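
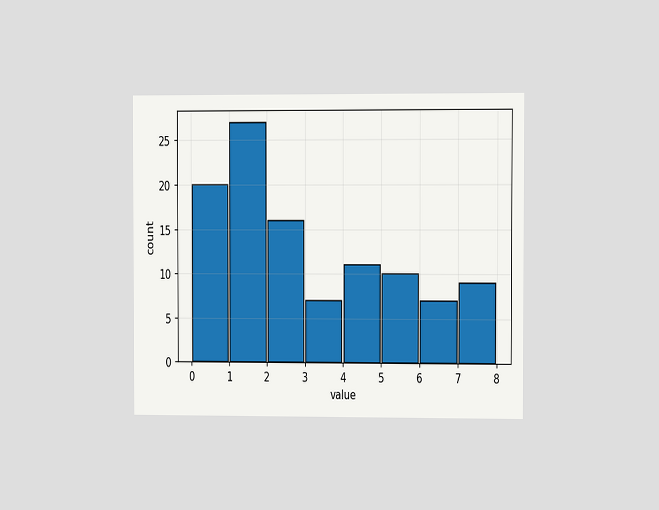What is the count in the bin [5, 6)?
10

The chart is viewed slightly from the right. The [5, 6) bin has height 10.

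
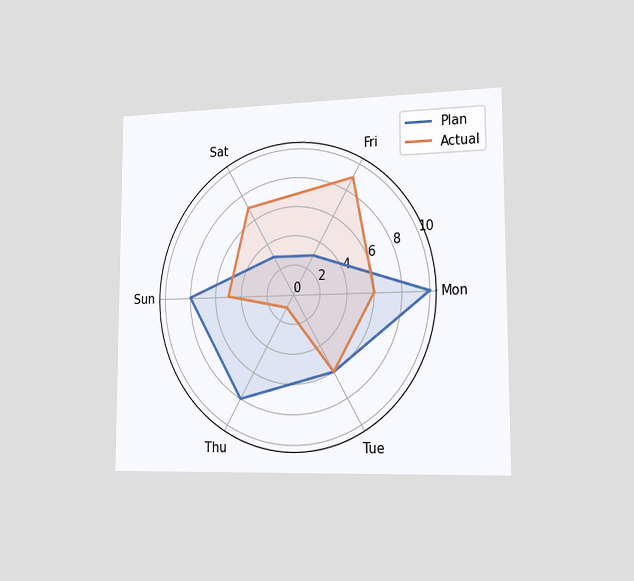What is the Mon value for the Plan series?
The chart is viewed slightly from the right. On the Mon axis, Plan reaches 10.

10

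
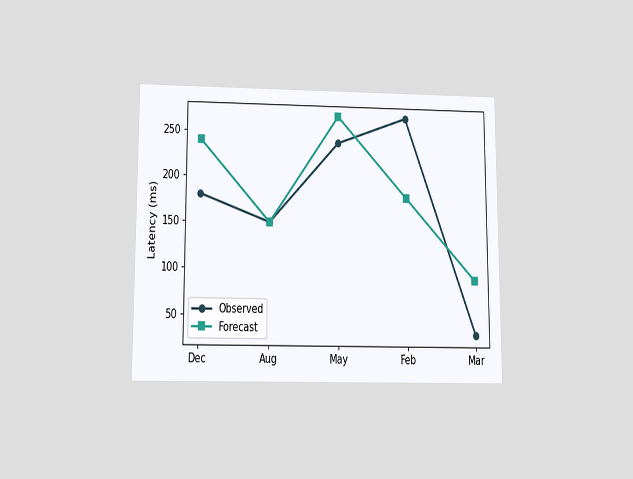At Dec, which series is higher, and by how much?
Forecast, by 60ms

The chart is viewed slightly from below. At Dec, Forecast sits above the other line by 60ms.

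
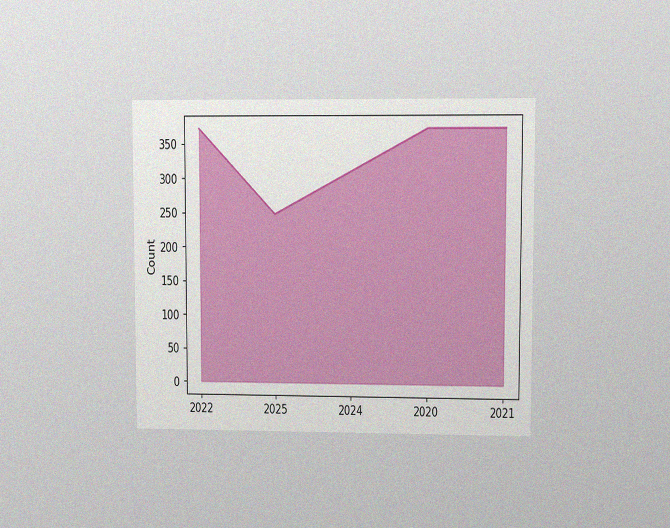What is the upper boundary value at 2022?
372

The chart is viewed at a slight angle, with some photo noise. At 2022 the upper boundary is at 372.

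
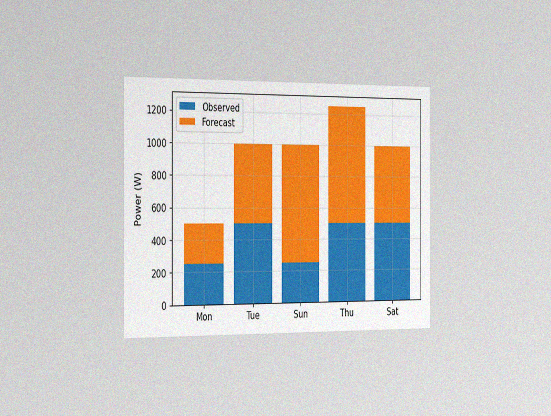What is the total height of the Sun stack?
The chart is viewed slightly from the left, with some photo noise. The Sun stack's top reaches 1000W on the y-axis.

1000W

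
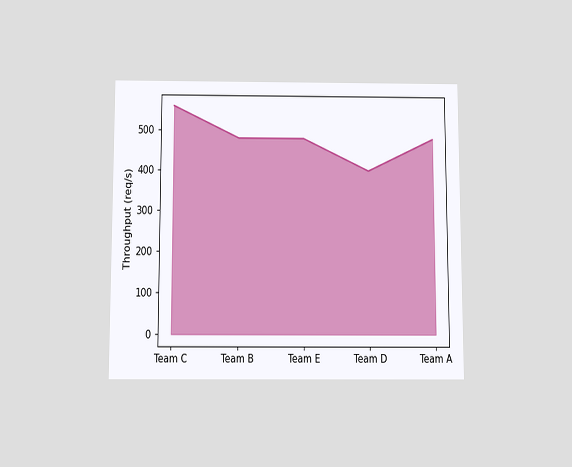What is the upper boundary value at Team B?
480req/s

The chart is viewed slightly from below. At Team B the upper boundary is at 480req/s.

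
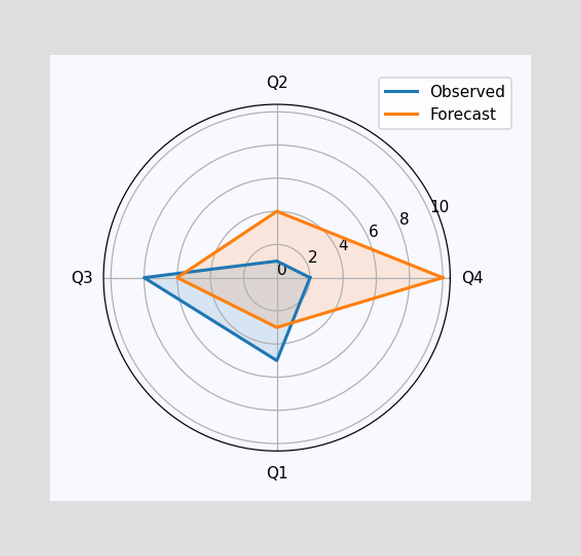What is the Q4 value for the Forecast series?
On the Q4 axis, Forecast reaches 10.

10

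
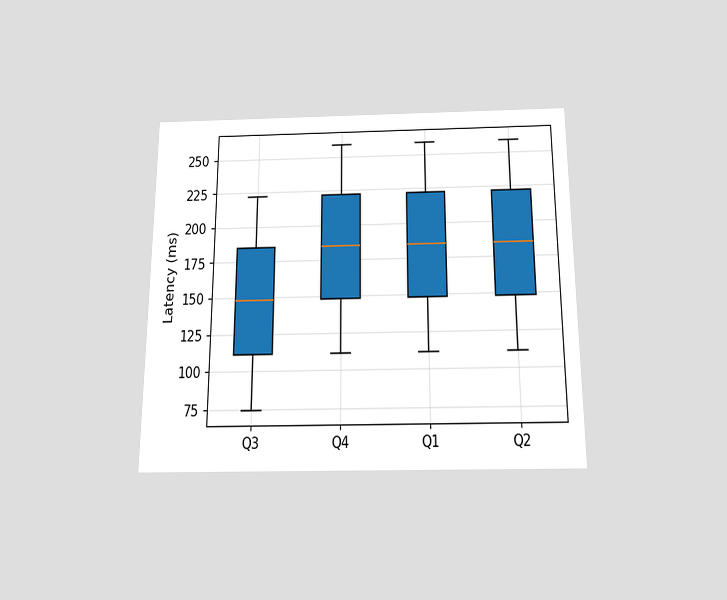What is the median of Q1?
185ms

The chart is viewed slightly from below. The median line in the Q1 box sits at 185ms.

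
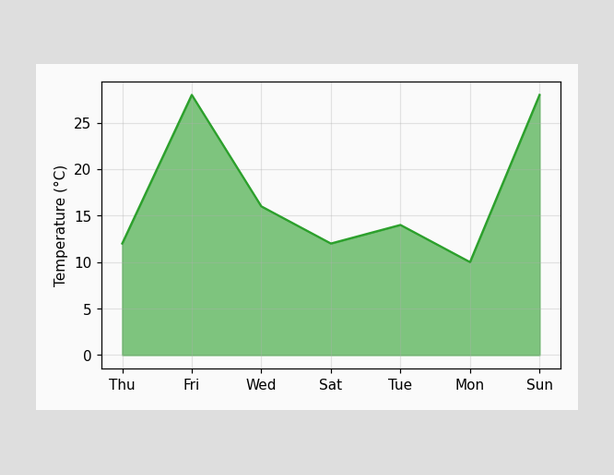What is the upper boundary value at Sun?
At Sun the upper boundary is at 28°C.

28°C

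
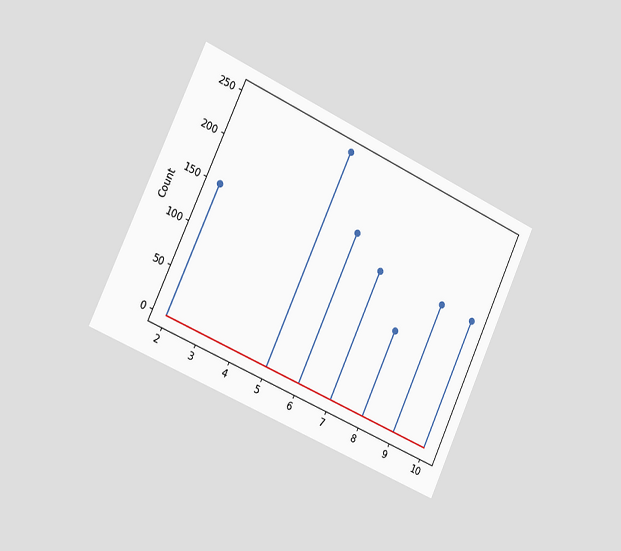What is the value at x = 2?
150

The chart is tilted about 25° clockwise and viewed slightly from the left. The stem at x=2 reaches 150.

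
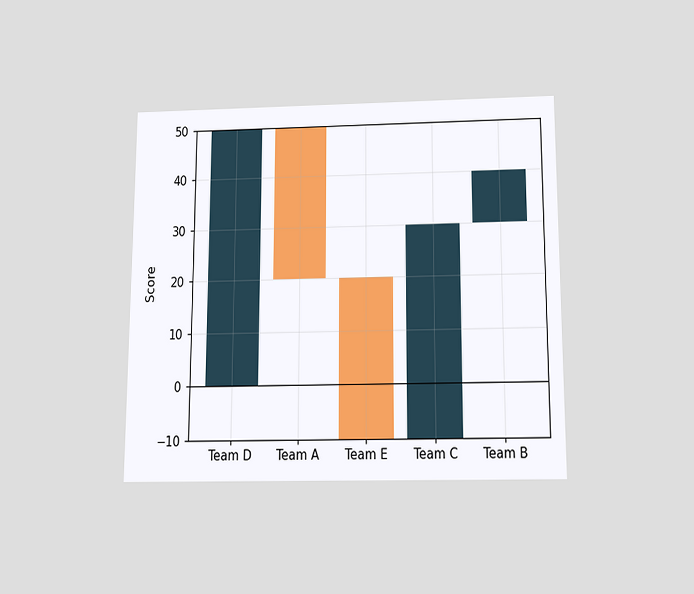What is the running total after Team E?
The chart is viewed slightly from below. After Team E the running total reaches -10.

-10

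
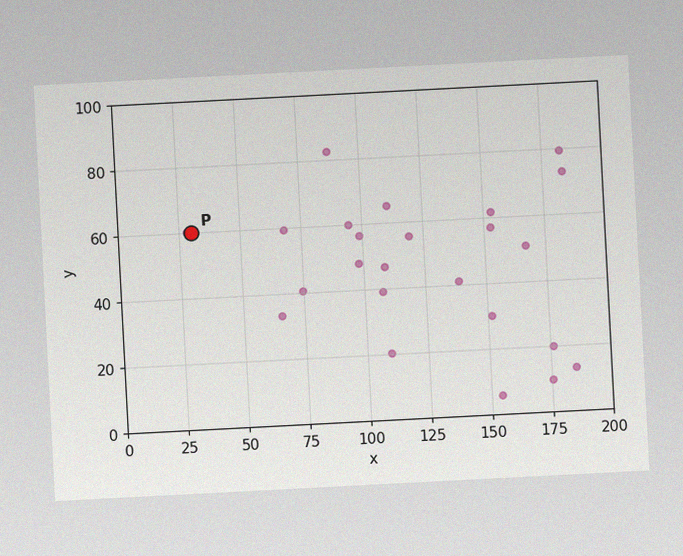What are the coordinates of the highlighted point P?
(30, 60)

The chart is tilted about 3° counter-clockwise, with some photo noise. Following the gridlines from P to each axis, P sits at (30, 60).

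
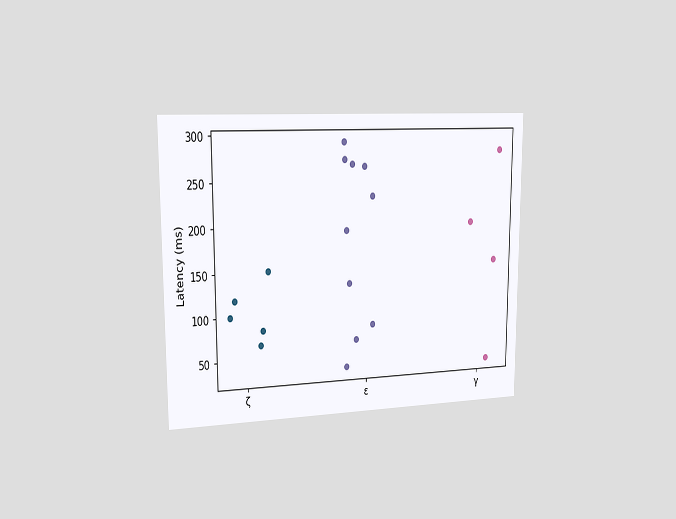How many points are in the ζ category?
5

The chart is viewed slightly from the left. Counting the markers in the ζ column gives 5.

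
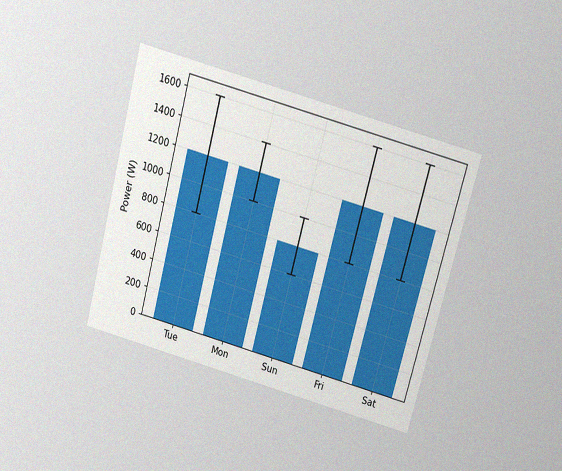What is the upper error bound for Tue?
The chart is tilted about 15° clockwise and viewed slightly from above, with some photo noise. The Tue bar's upper whisker reaches 1600W.

1600W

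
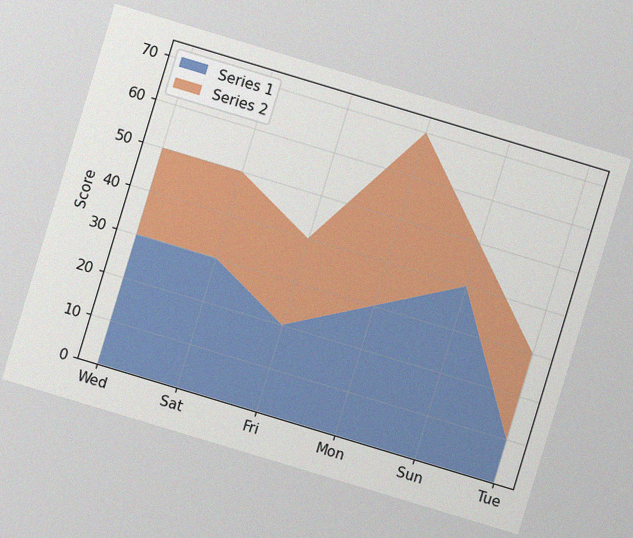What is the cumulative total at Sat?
The chart is tilted about 17° clockwise, with some photo noise. The stacked total at Sat reaches 50.

50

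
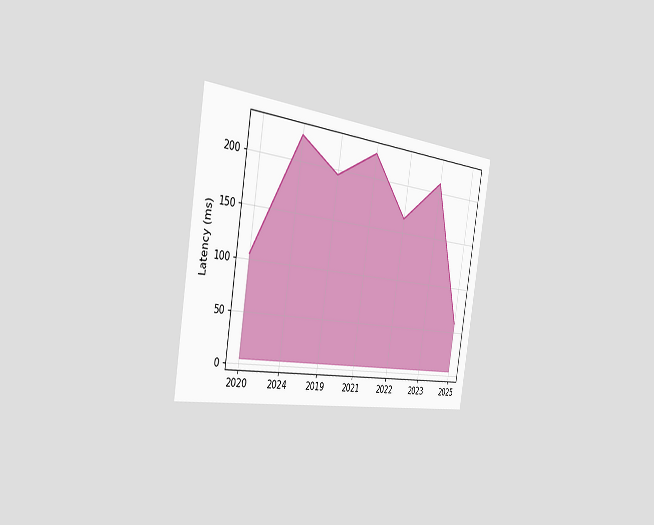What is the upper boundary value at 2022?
The chart is tilted about 9° clockwise and viewed slightly from the left. At 2022 the upper boundary is at 165ms.

165ms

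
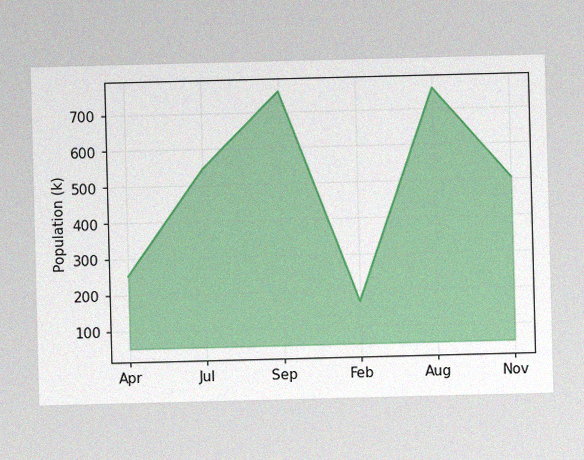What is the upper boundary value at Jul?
The image has some photo noise and uneven lighting. At Jul the upper boundary is at 546k.

546k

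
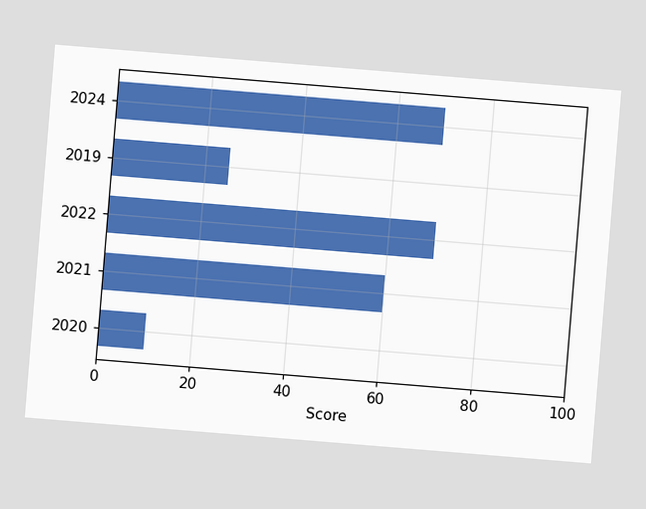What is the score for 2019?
The chart is tilted about 5° clockwise. Reading along the chart's x-axis, the 2019 bar reaches 25.

25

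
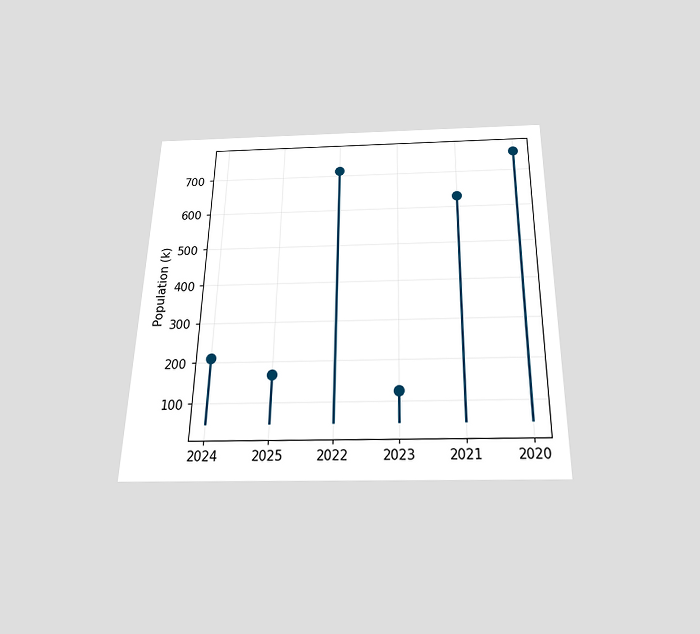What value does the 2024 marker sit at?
210k

The chart is viewed slightly from below. The 2024 marker sits at 210k.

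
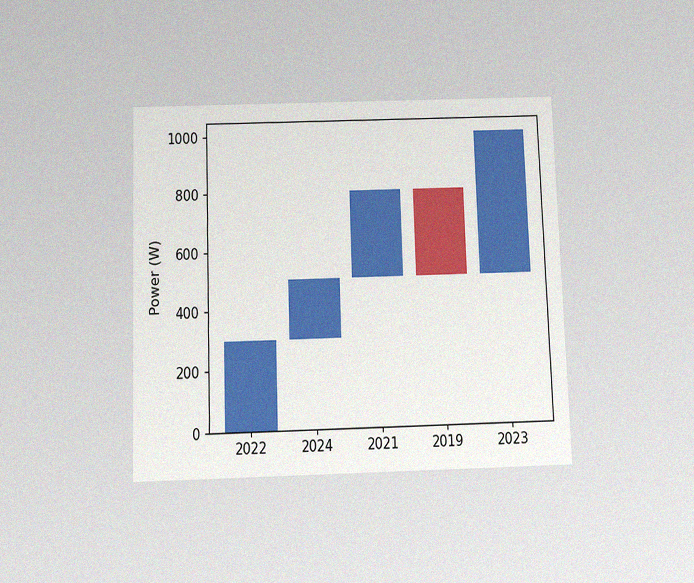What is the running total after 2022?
300W

The chart is viewed slightly from below, with some photo noise. After 2022 the running total reaches 300W.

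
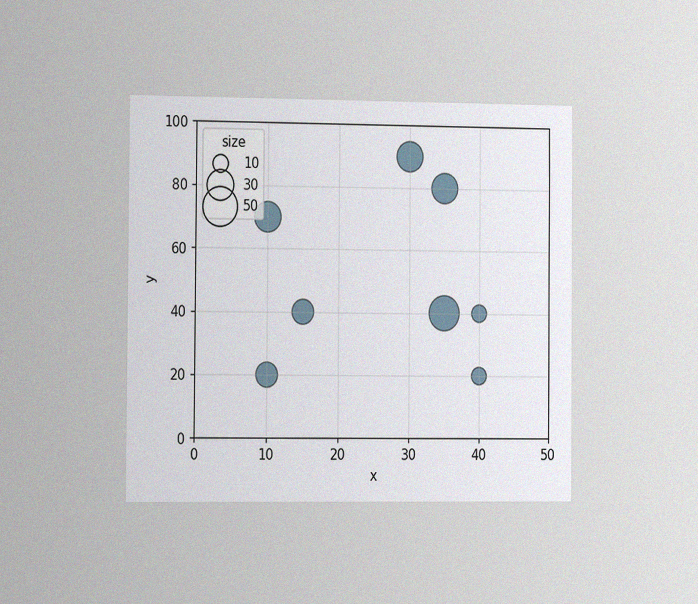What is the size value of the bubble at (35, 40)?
40

The chart is viewed slightly from the left, with some photo noise. Matching the bubble at (35, 40) against the size legend gives 40.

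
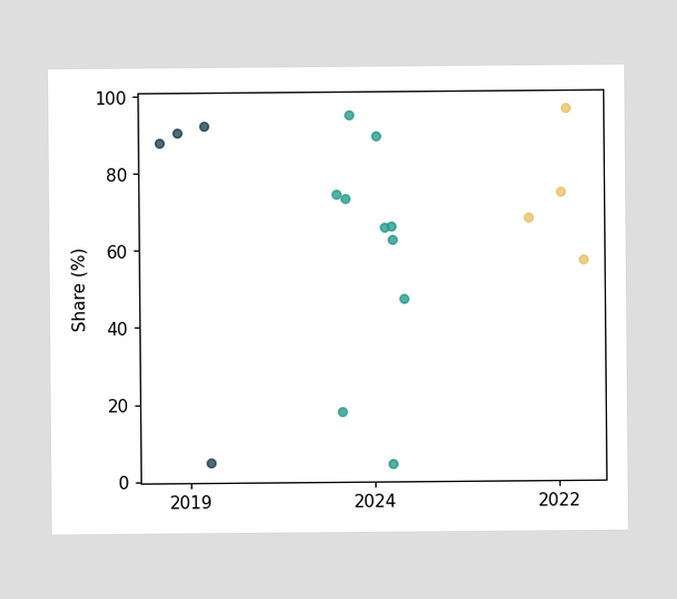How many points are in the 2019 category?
Counting the markers in the 2019 column gives 4.

4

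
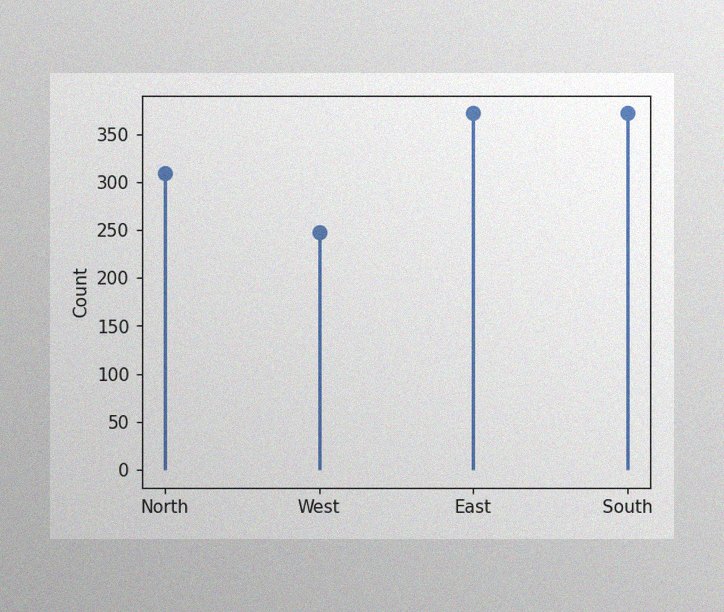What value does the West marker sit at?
248

The image has some photo noise and uneven lighting. The West marker sits at 248.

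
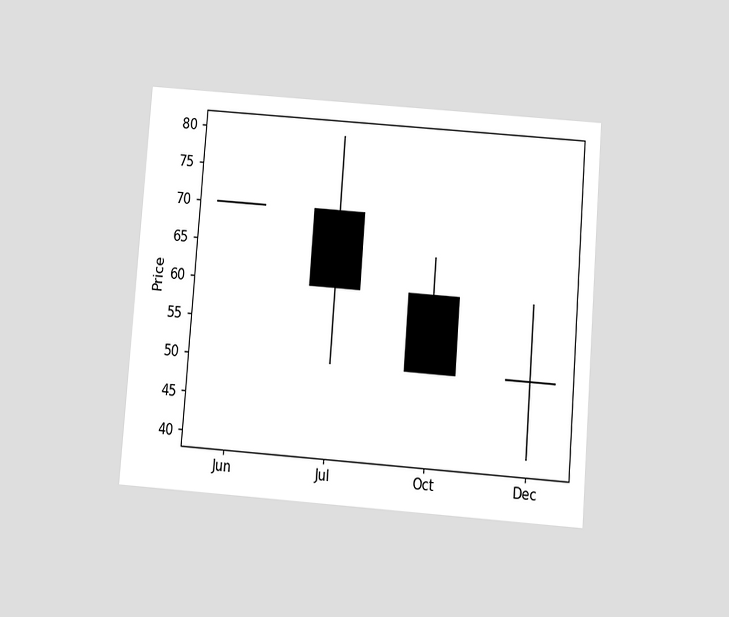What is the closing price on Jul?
60

The chart is tilted about 4° clockwise and viewed slightly from below. The Jul candle closes at 60.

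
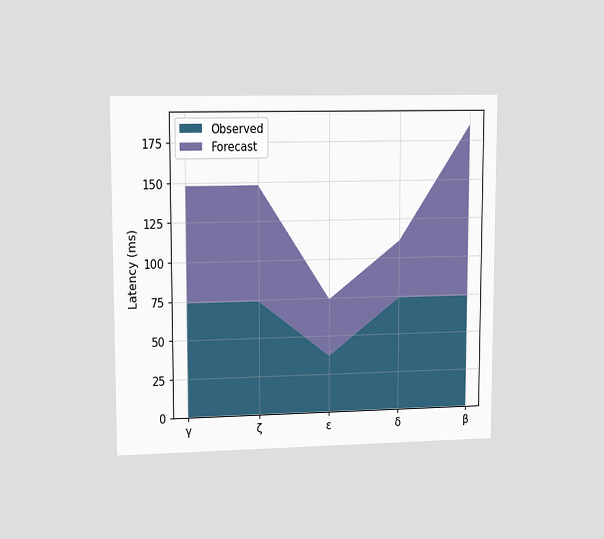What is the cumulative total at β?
185ms

The chart is viewed at a slight angle. The stacked total at β reaches 185ms.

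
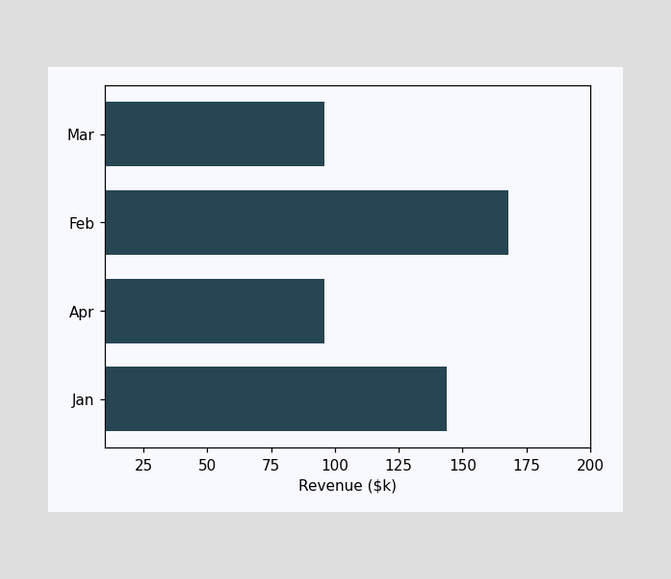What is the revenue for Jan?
$144k

Reading along the chart's x-axis, the Jan bar reaches $144k.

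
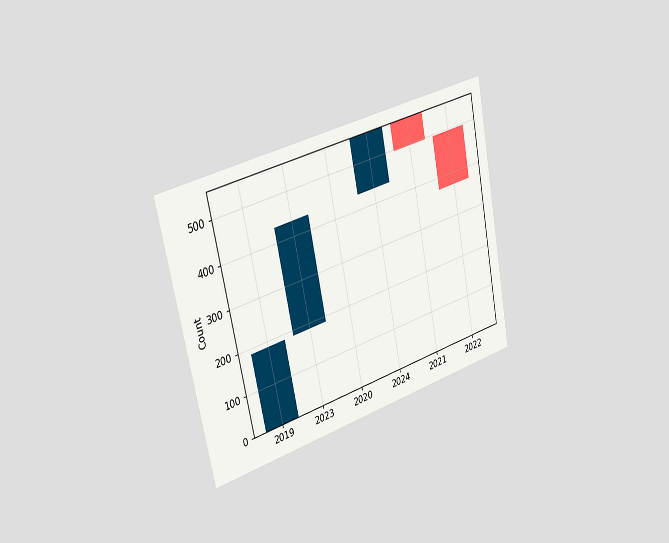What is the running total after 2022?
372

The chart is tilted about 12° counter-clockwise and viewed slightly from the left. After 2022 the running total reaches 372.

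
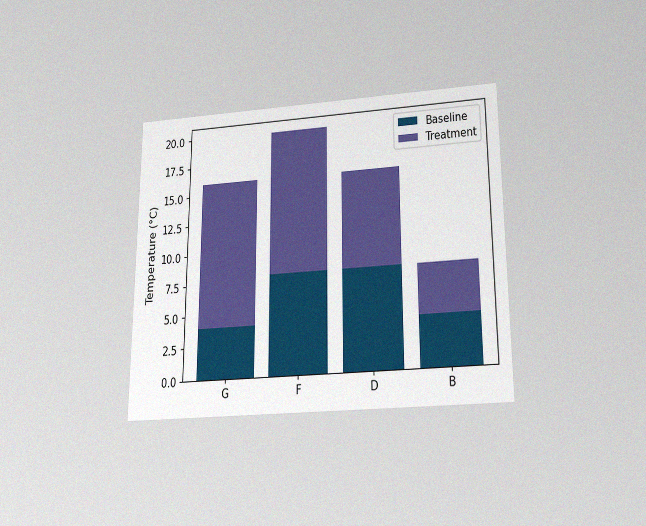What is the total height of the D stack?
16°C

The chart is viewed slightly from below, with some photo noise. The D stack's top reaches 16°C on the y-axis.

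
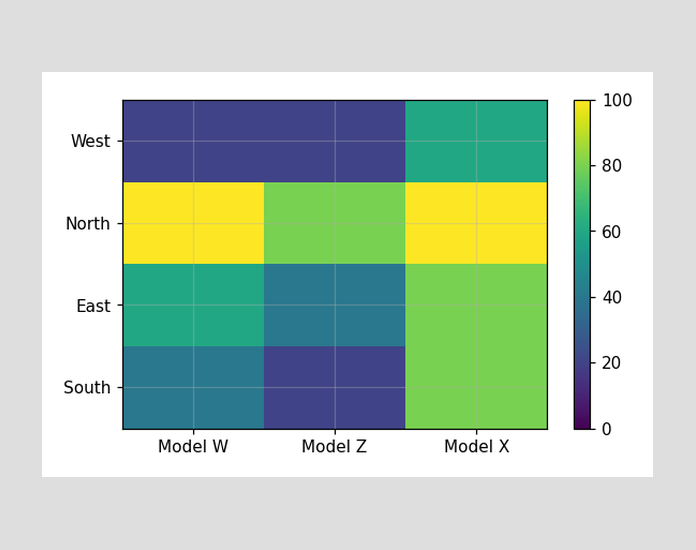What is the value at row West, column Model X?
Matching cell (West, Model X) against the colorbar gives 60.

60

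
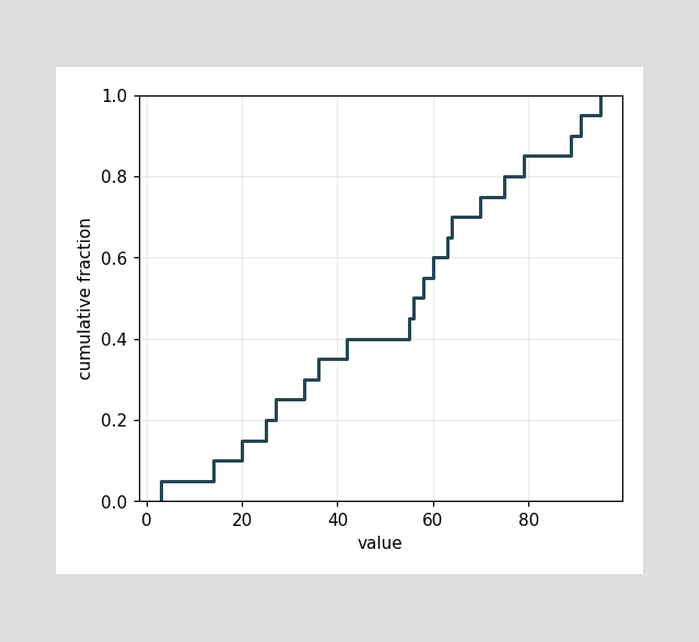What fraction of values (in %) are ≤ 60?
60%

At x=60 the ECDF step is at 60%.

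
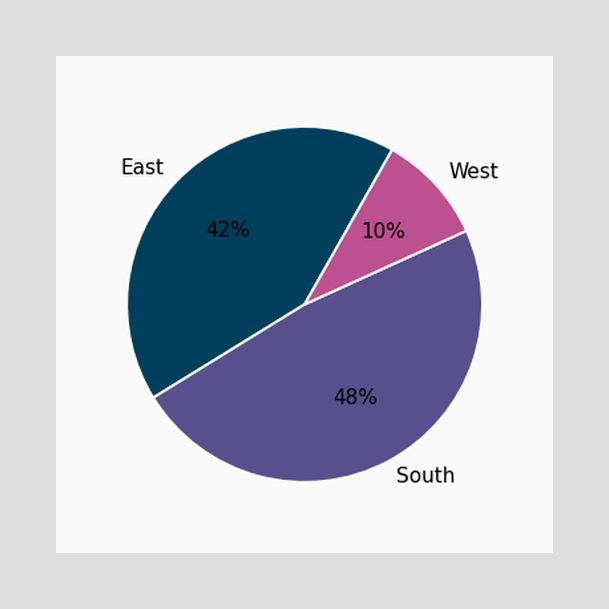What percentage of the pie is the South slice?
48%

The South slice takes up 48% of the pie.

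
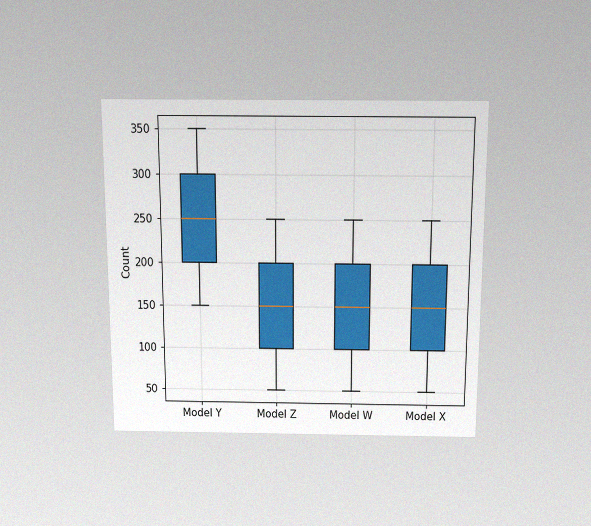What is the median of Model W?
The chart is viewed slightly from above, with some photo noise. The median line in the Model W box sits at 150.

150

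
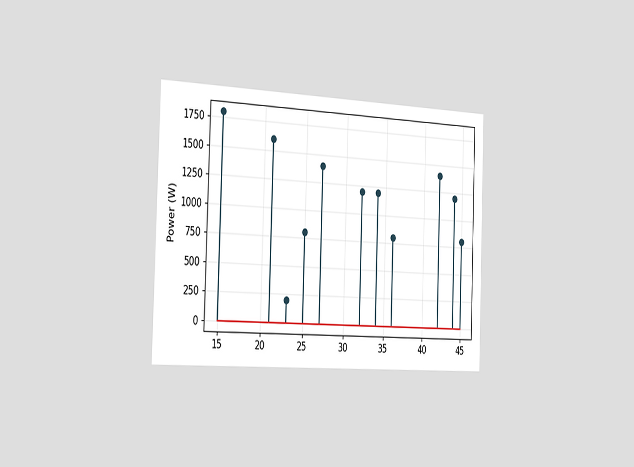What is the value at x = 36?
The chart is viewed slightly from the left. The stem at x=36 reaches 800W.

800W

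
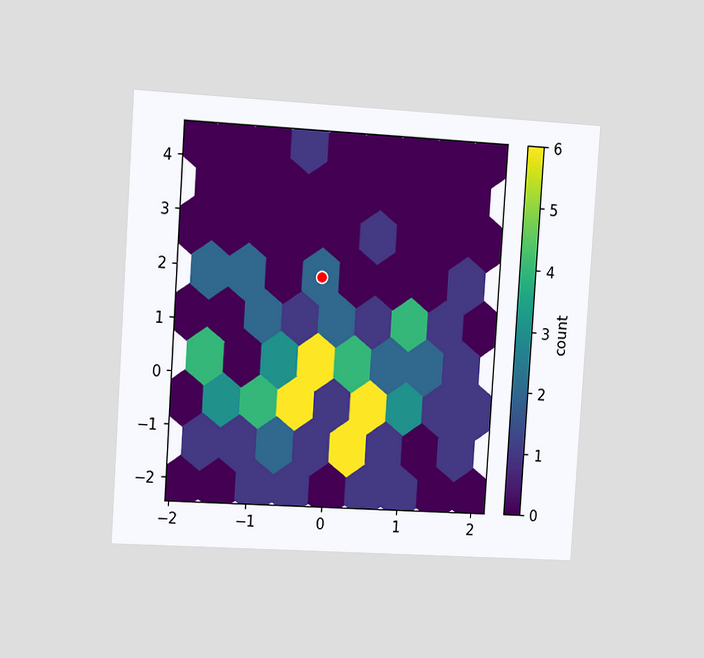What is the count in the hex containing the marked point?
The chart is tilted about 4° clockwise and viewed slightly from the left. The marked hex reads 2 on the colorbar.

2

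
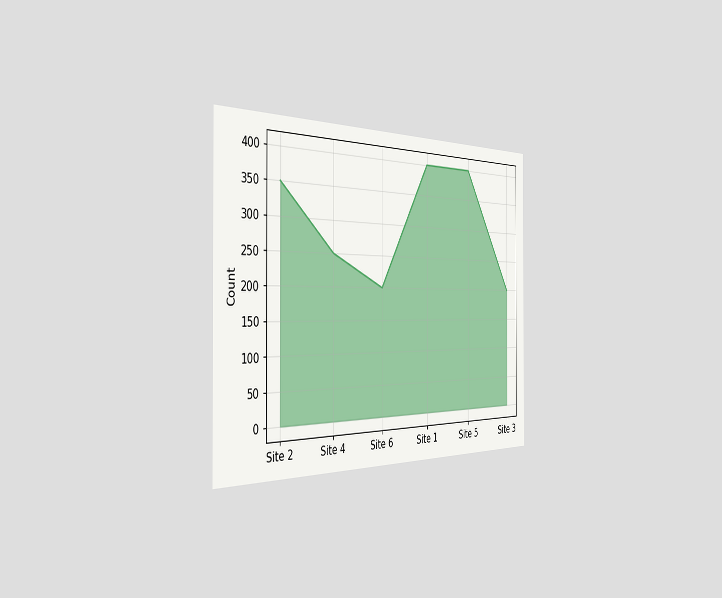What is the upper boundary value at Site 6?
200

The chart is viewed slightly from the left. At Site 6 the upper boundary is at 200.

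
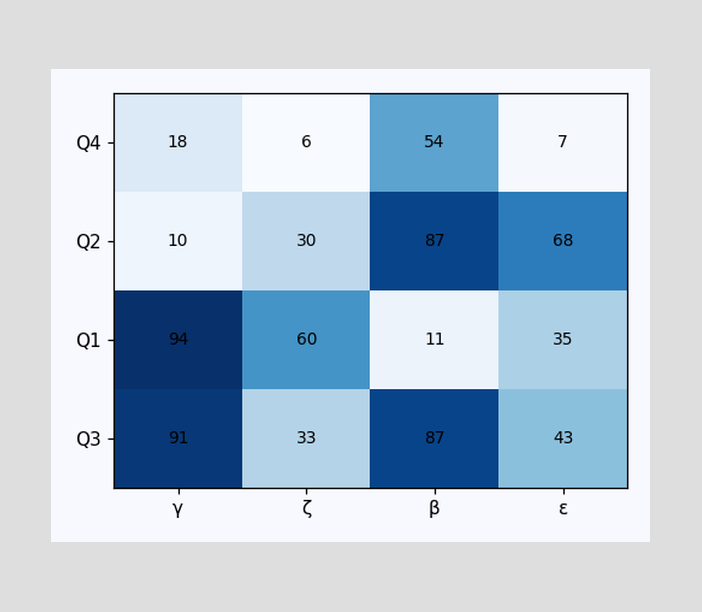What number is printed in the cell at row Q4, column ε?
The (Q4, ε) cell reads 7.

7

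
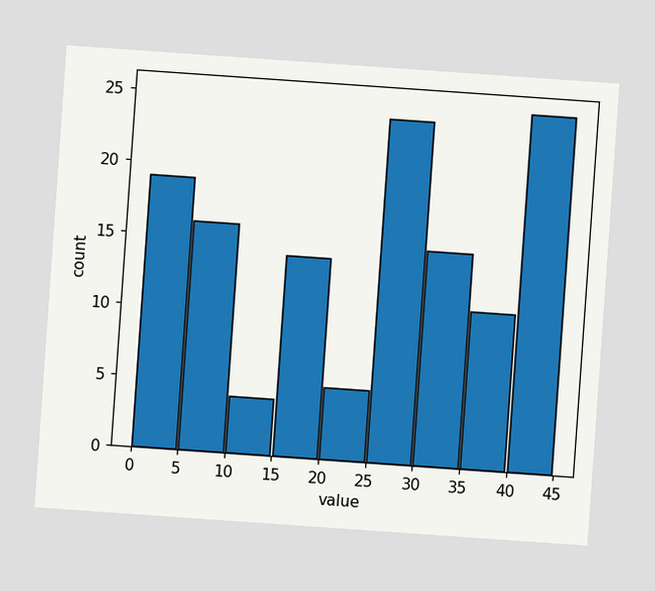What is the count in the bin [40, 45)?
25

The chart is tilted about 4° clockwise. The [40, 45) bin has height 25.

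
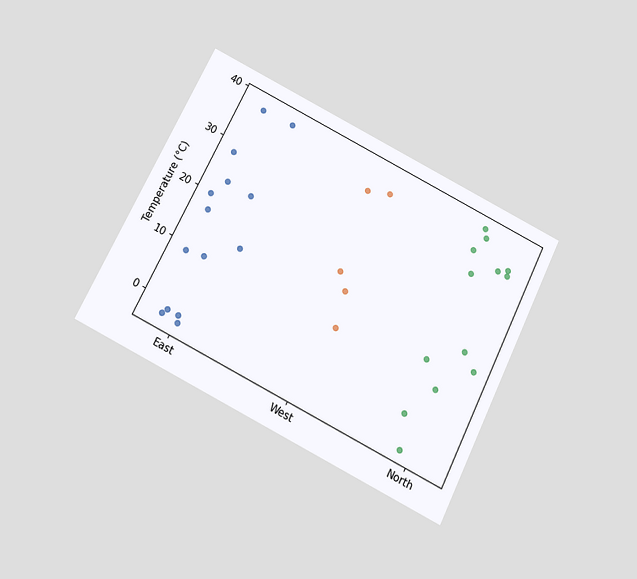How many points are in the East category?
14

The chart is tilted about 26° clockwise and viewed slightly from below. Counting the markers in the East column gives 14.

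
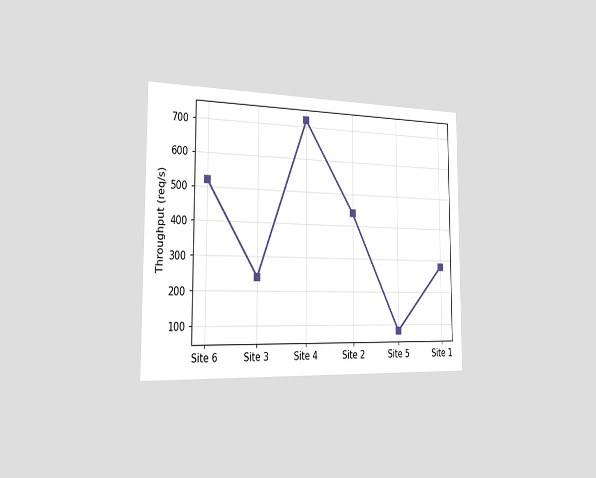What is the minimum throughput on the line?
80req/s

The chart is viewed slightly from the left. The lowest point is at Site 5, and reading across to the y-axis gives 80req/s.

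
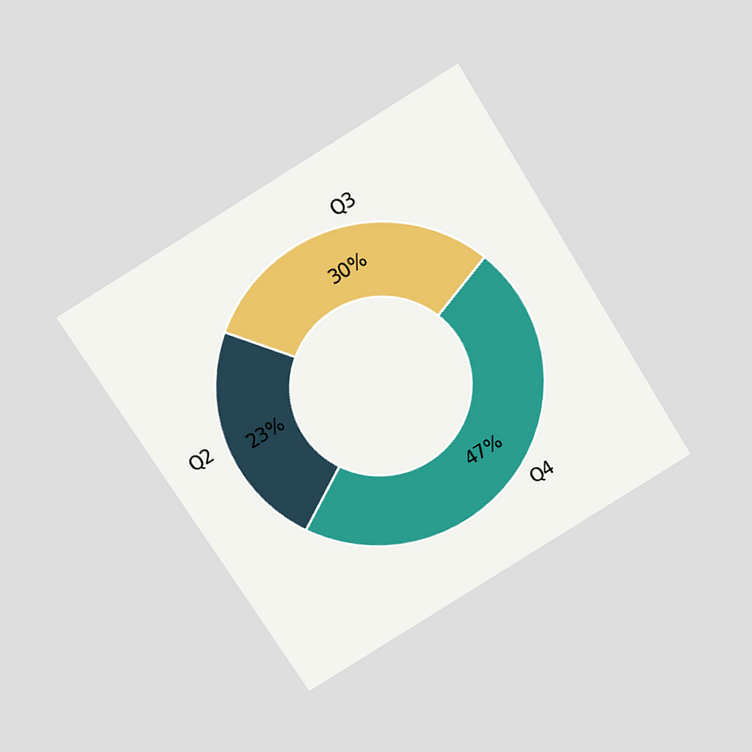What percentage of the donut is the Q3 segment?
30%

The chart is tilted about 32° counter-clockwise and viewed slightly from above. The Q3 segment takes up 30% of the ring.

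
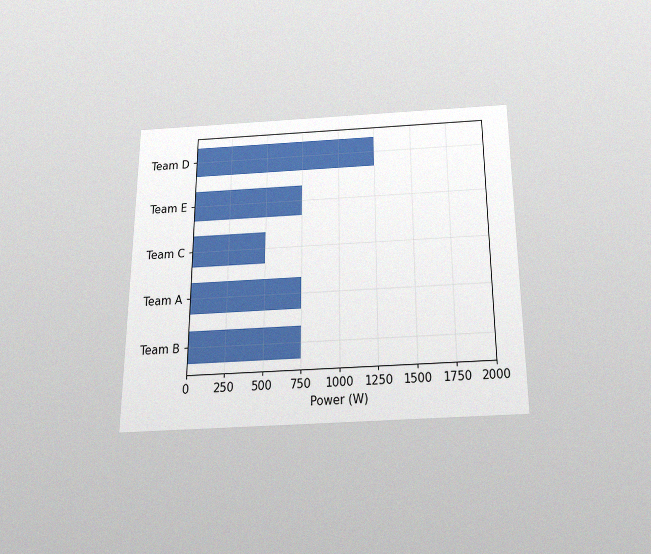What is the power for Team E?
750W

The chart is viewed slightly from below, with some photo noise. Reading along the chart's x-axis, the Team E bar reaches 750W.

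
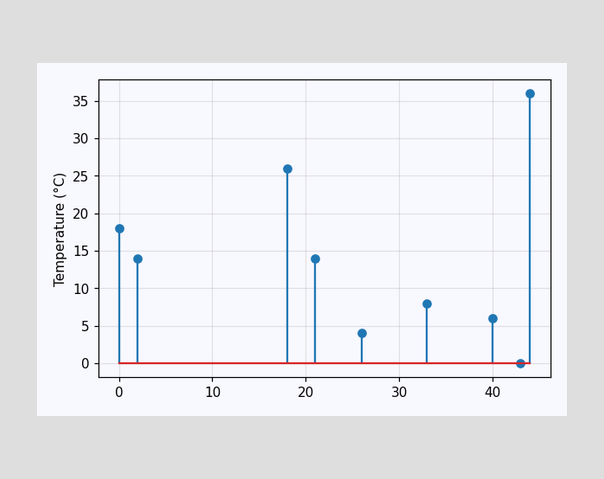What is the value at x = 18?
The stem at x=18 reaches 26°C.

26°C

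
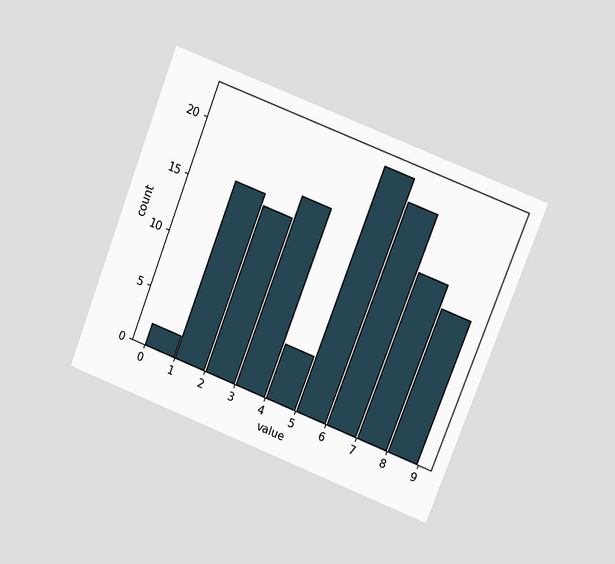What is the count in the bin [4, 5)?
The chart is tilted about 21° clockwise and viewed at a slight angle. The [4, 5) bin has height 5.

5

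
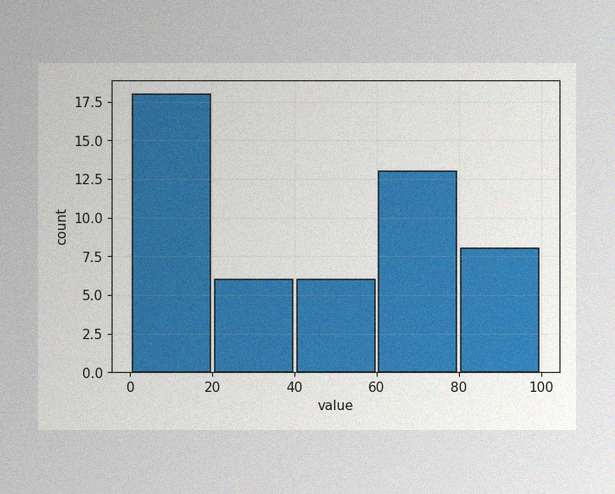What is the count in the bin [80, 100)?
8

The image has some photo noise and uneven lighting. The [80, 100) bin has height 8.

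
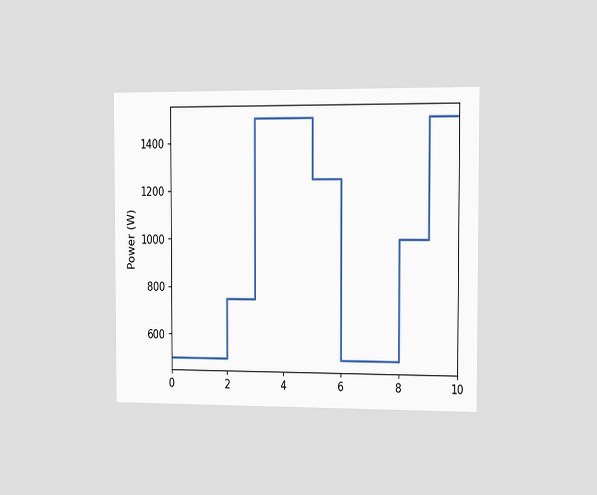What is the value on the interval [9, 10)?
1500W

The chart is viewed slightly from the right. On [9, 10) the step sits at 1500W.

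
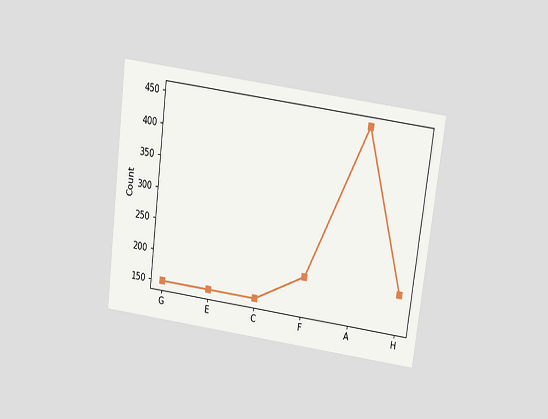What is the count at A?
450

The chart is tilted about 7° clockwise and viewed slightly from above. At A, the line is at 450.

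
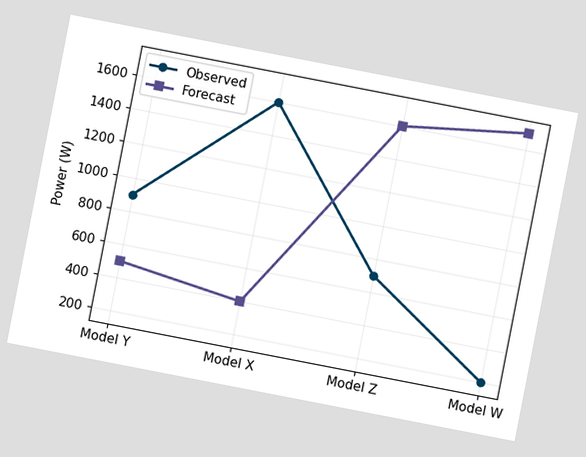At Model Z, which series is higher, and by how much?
Forecast, by 900W

The chart is tilted about 11° clockwise. At Model Z, Forecast sits above the other line by 900W.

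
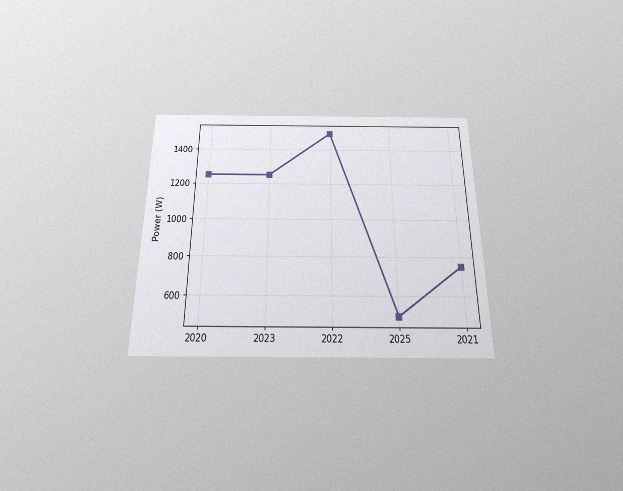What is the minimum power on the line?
The chart is viewed slightly from below, with some photo noise. The lowest point is at 2025, and reading across to the y-axis gives 500W.

500W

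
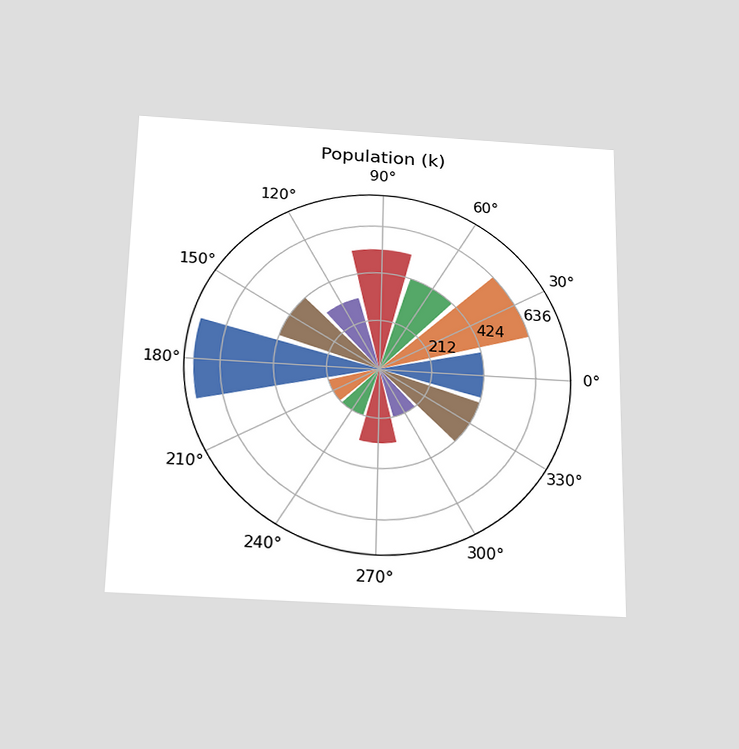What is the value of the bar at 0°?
424k

The chart is viewed slightly from below. The bar at 0° reaches 424k on the radial axis.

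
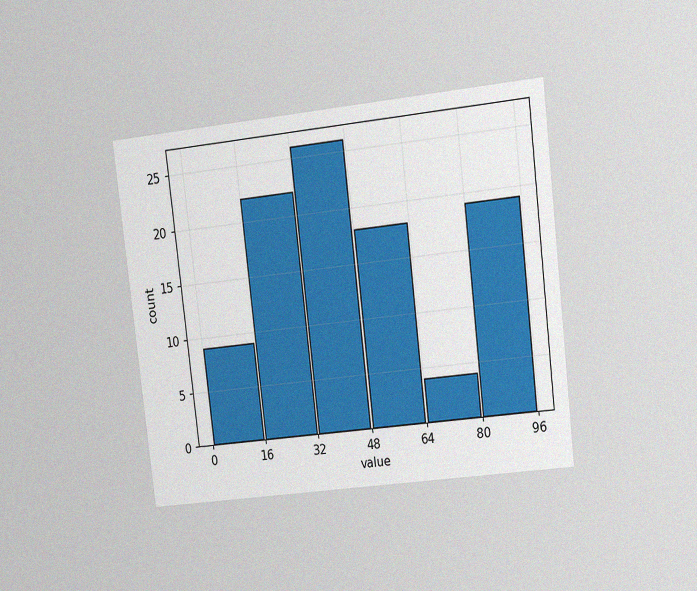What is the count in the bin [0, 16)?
9

The chart is tilted about 7° counter-clockwise and viewed at a slight angle, with some photo noise. The [0, 16) bin has height 9.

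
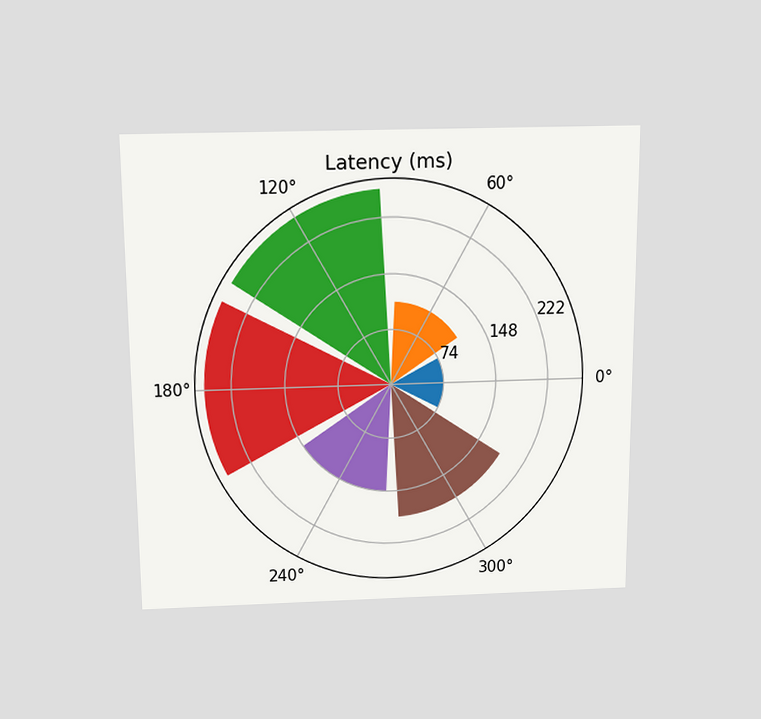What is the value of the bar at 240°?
The chart is viewed slightly from above. The bar at 240° reaches 148ms on the radial axis.

148ms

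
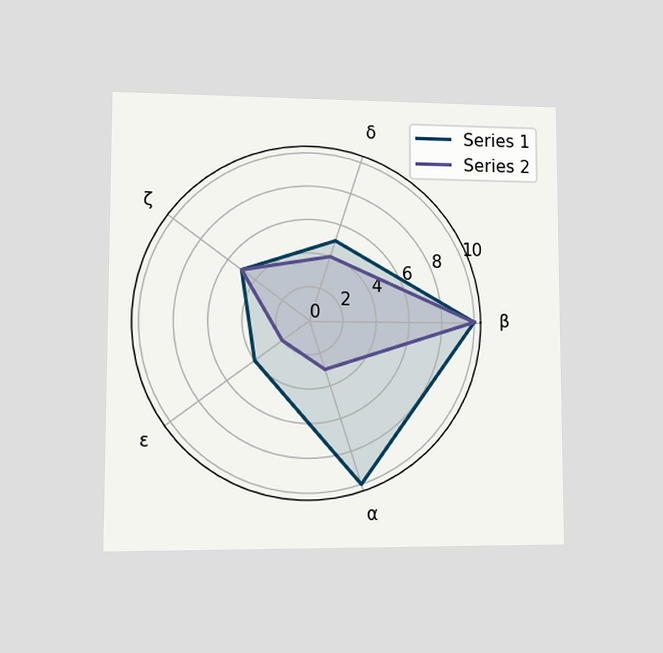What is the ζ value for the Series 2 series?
5

The chart is viewed at a slight angle. On the ζ axis, Series 2 reaches 5.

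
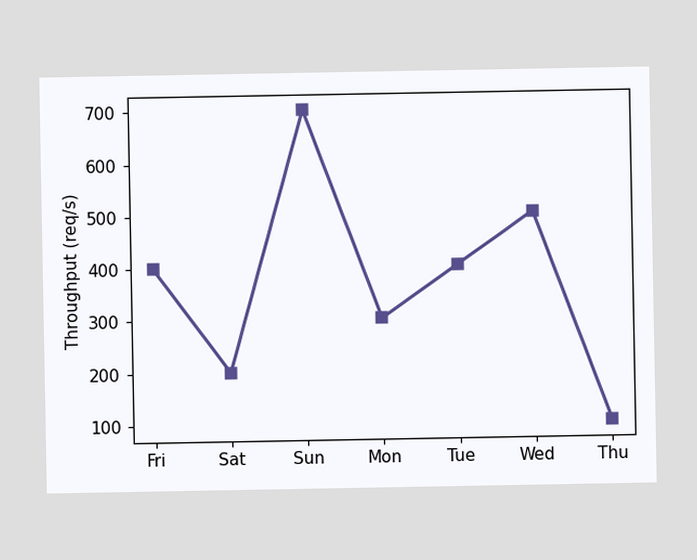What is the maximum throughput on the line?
700req/s

The highest point is at Sun, and reading across to the y-axis gives 700req/s.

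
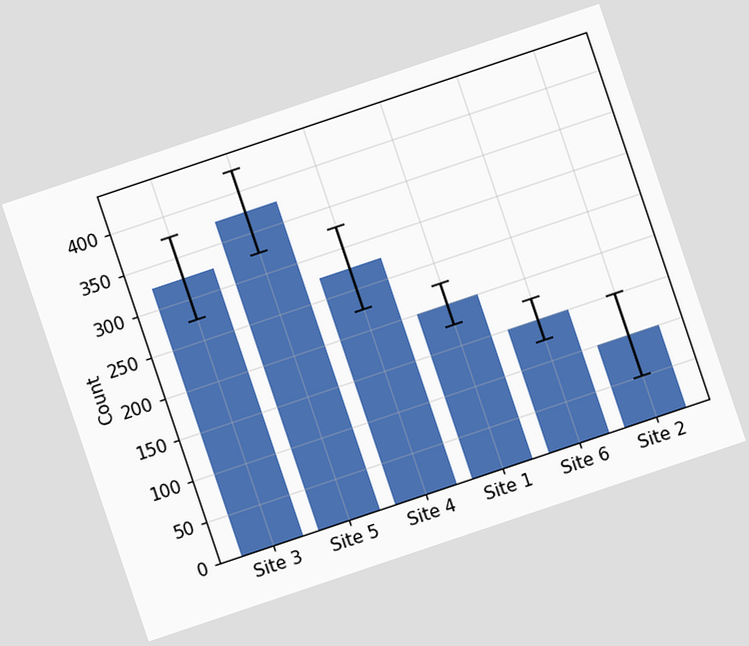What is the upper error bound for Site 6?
175

The chart is tilted about 19° counter-clockwise. The Site 6 bar's upper whisker reaches 175.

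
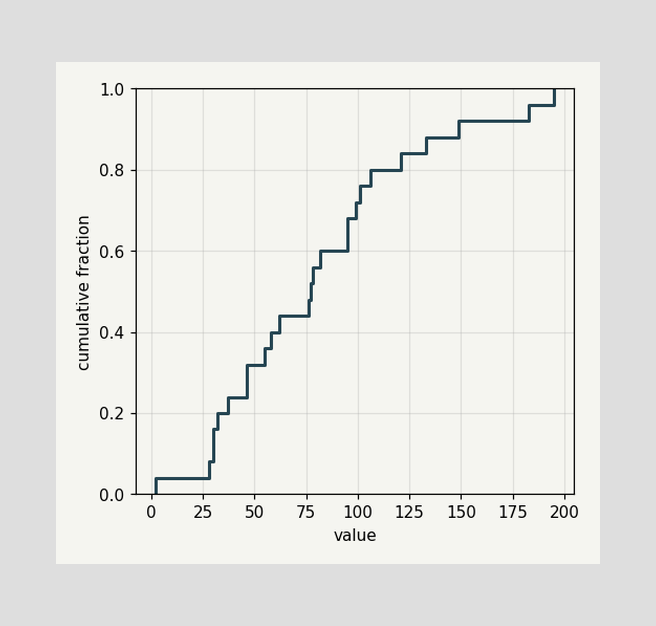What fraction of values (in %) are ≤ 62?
44%

At x=62 the ECDF step is at 44%.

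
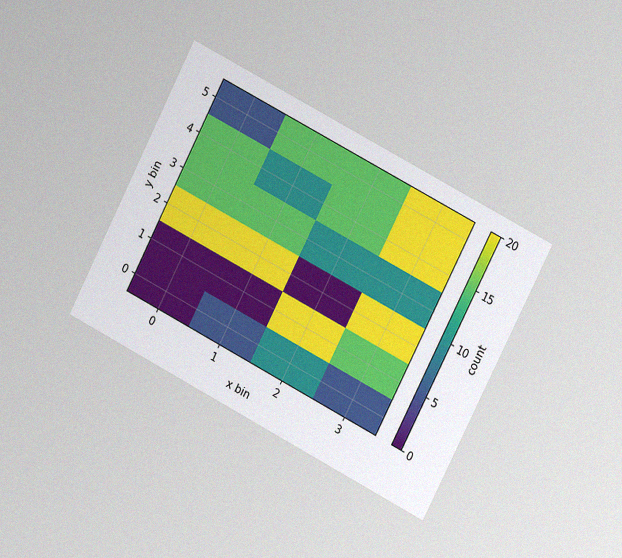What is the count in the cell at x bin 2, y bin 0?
10

The chart is tilted about 27° clockwise and viewed slightly from the right, with some photo noise. Matching the cell (2, 0) against the colorbar gives 10.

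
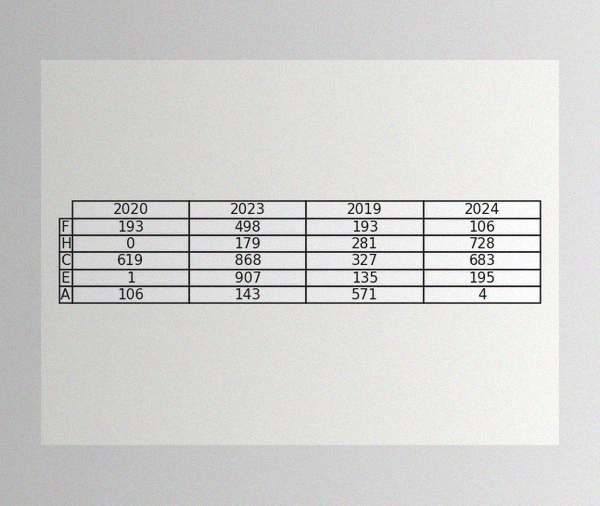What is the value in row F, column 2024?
106

The image has some photo noise and uneven lighting. The (F, 2024) cell reads 106.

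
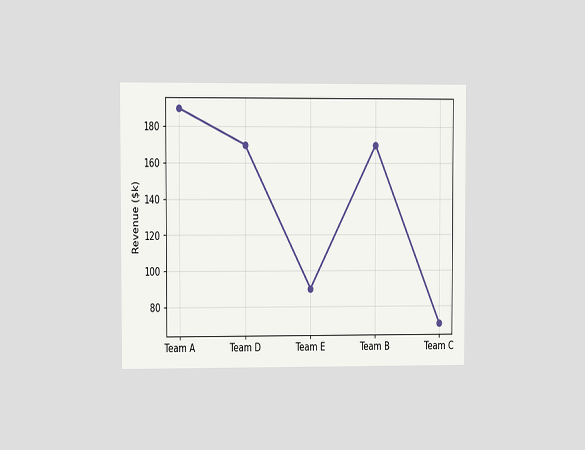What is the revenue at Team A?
$190k

The chart is viewed at a slight angle. At Team A, the line is at $190k.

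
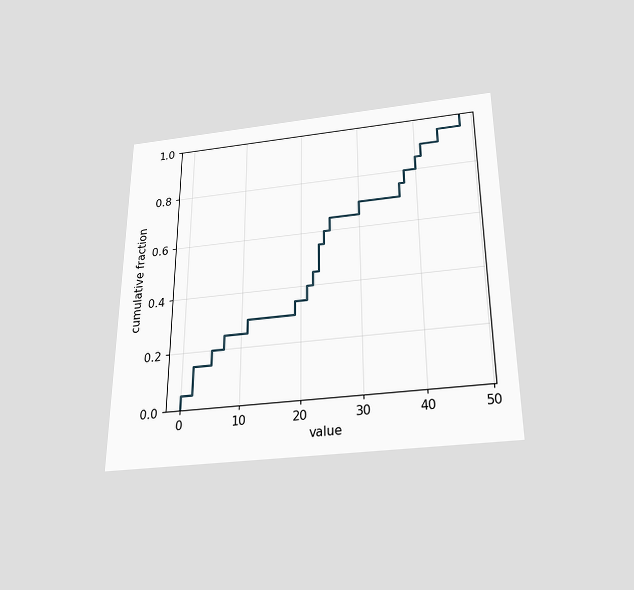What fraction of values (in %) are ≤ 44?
95%

The chart is viewed slightly from below. At x=44 the ECDF step is at 95%.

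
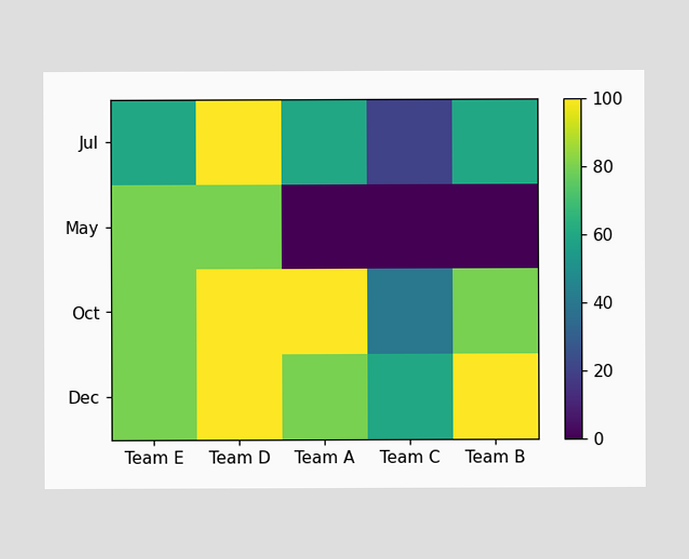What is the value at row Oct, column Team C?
40

Matching cell (Oct, Team C) against the colorbar gives 40.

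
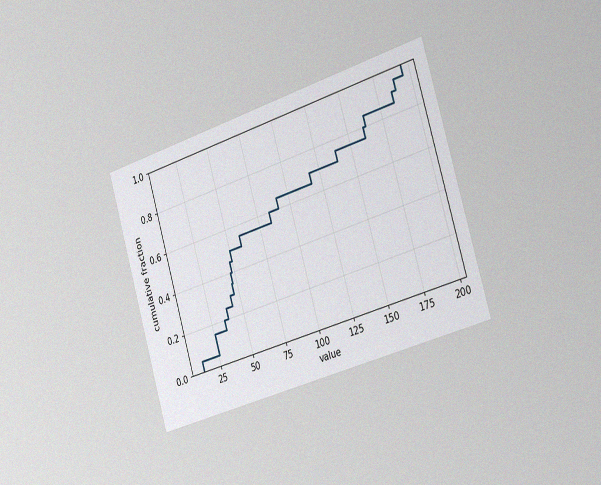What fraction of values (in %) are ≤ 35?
The chart is tilted about 17° counter-clockwise and viewed slightly from the right, with some photo noise. At x=35 the ECDF step is at 20%.

20%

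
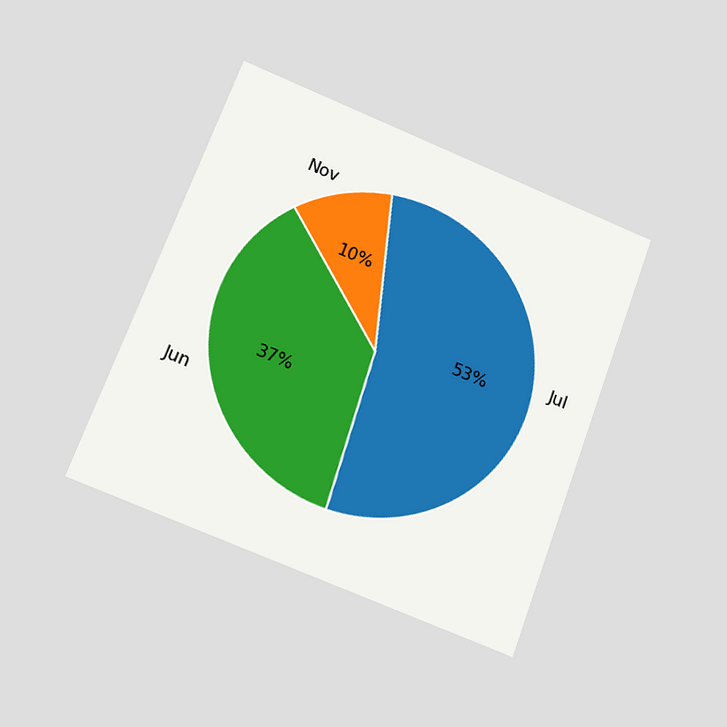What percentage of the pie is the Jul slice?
The chart is tilted about 20° clockwise and viewed at a slight angle. The Jul slice takes up 53% of the pie.

53%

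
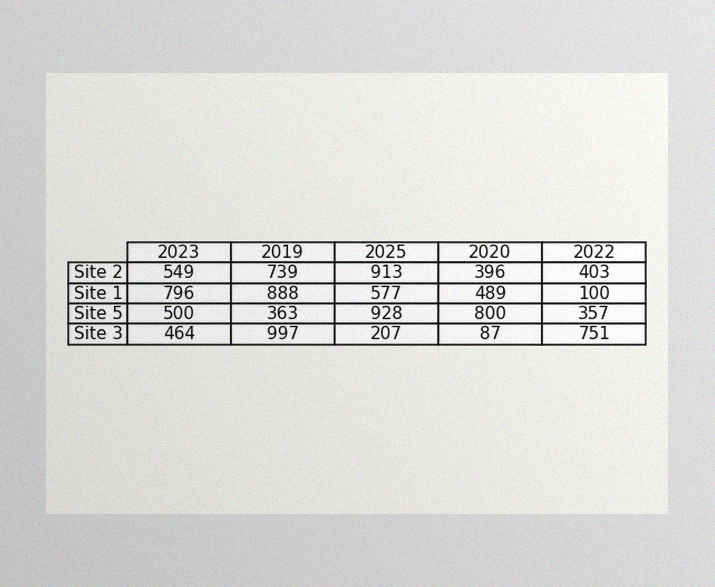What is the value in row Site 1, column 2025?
The image has some photo noise and uneven lighting. The (Site 1, 2025) cell reads 577.

577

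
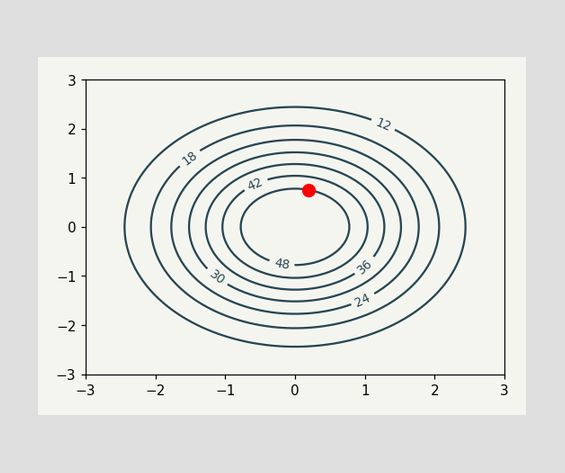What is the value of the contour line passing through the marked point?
48

The marked point sits on the contour labelled 48.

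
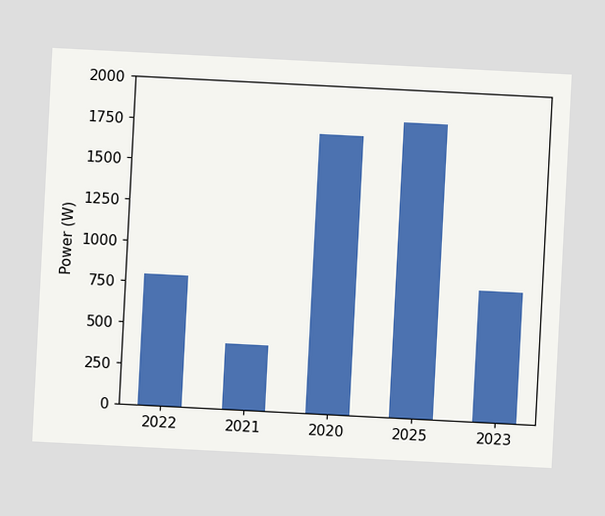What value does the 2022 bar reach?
800W

The chart is tilted about 3° clockwise. Reading along the chart's y-axis, the 2022 bar reaches 800W.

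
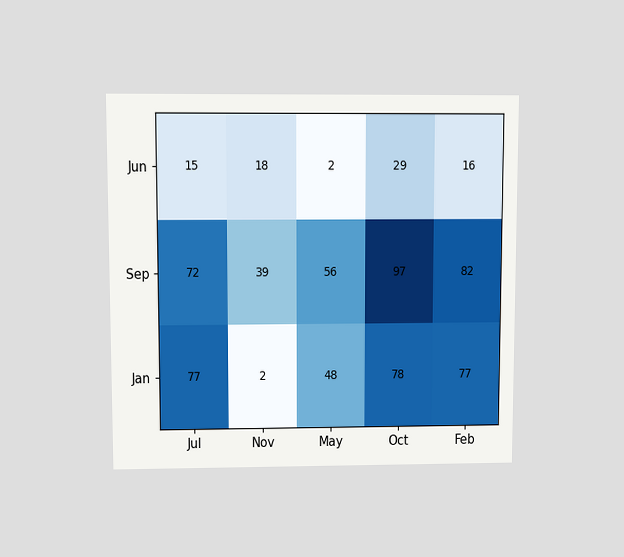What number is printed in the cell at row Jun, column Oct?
29

The chart is viewed slightly from above. The (Jun, Oct) cell reads 29.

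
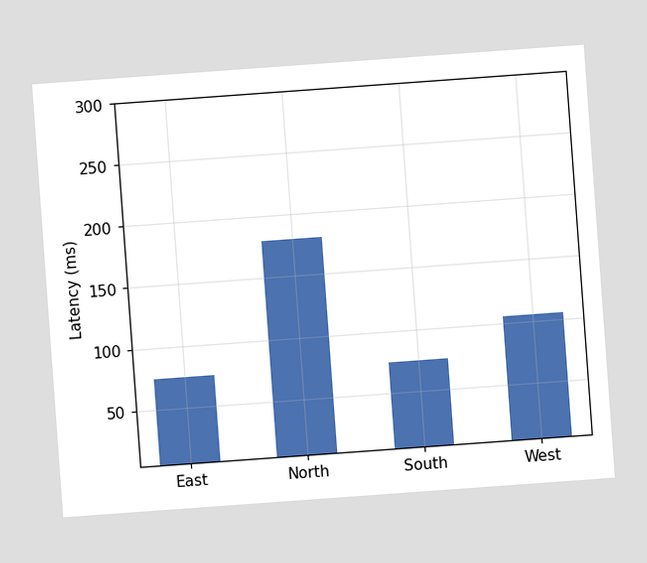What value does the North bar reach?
180ms

The chart is tilted about 4° counter-clockwise. Reading along the chart's y-axis, the North bar reaches 180ms.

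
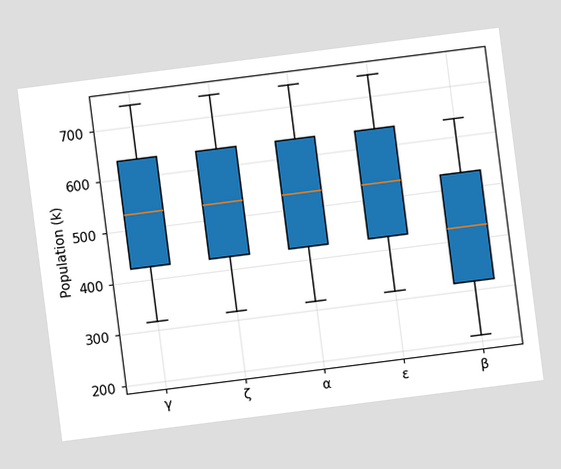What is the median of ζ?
530k

The chart is tilted about 7° counter-clockwise. The median line in the ζ box sits at 530k.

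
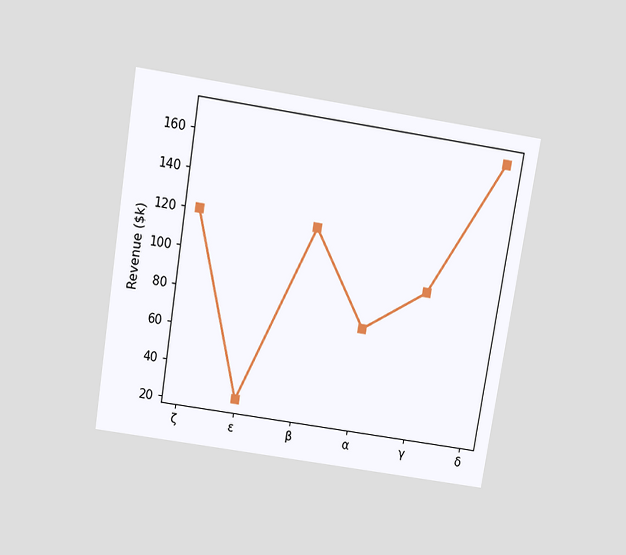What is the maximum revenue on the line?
$168k

The chart is tilted about 9° clockwise and viewed slightly from above. The highest point is at δ, and reading across to the y-axis gives $168k.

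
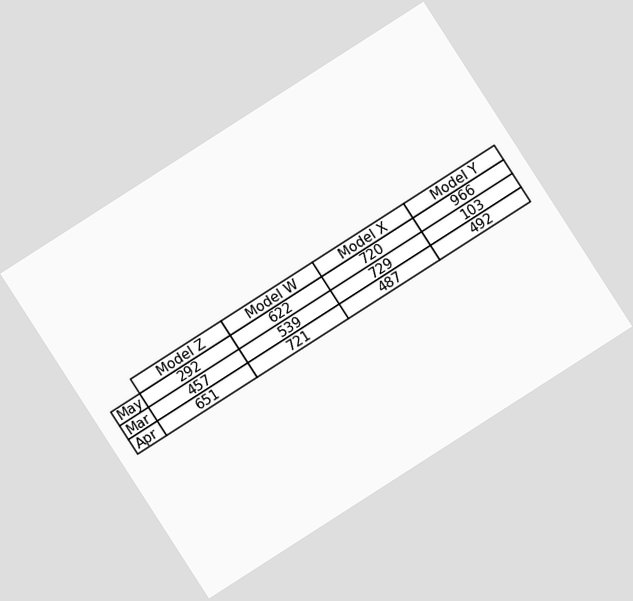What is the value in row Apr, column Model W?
The chart is tilted about 33° counter-clockwise. The (Apr, Model W) cell reads 721.

721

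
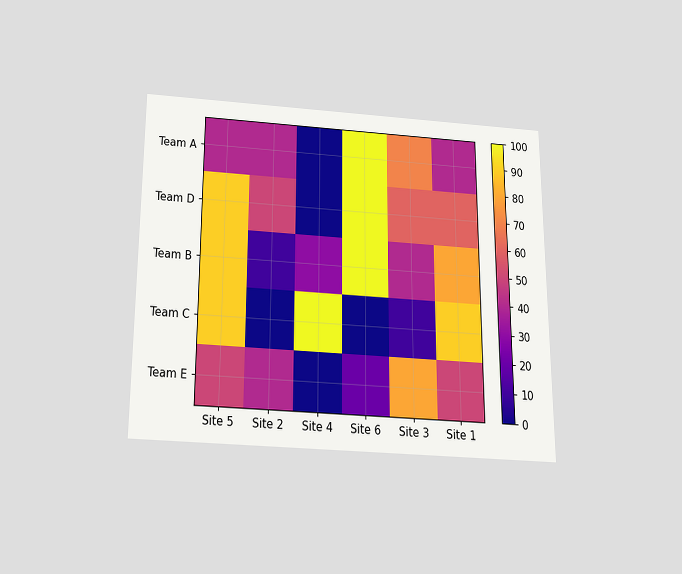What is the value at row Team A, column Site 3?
The chart is viewed slightly from below. Matching cell (Team A, Site 3) against the colorbar gives 70.

70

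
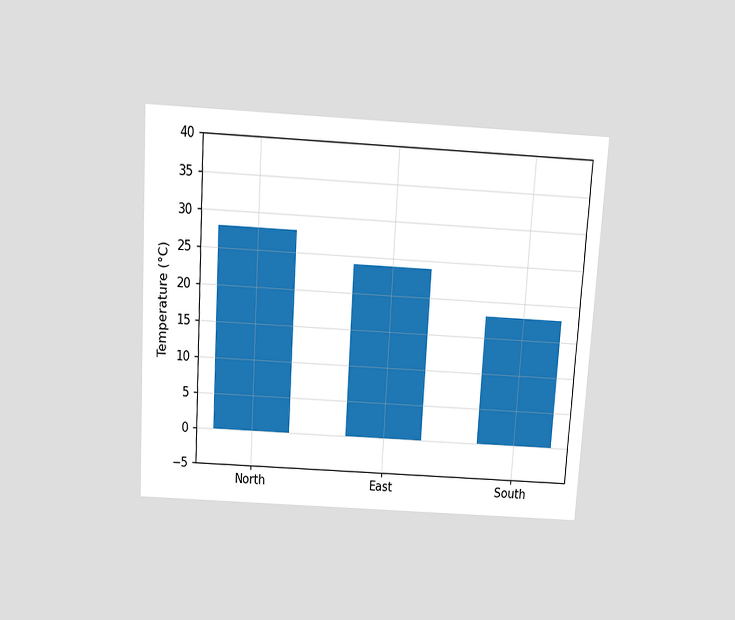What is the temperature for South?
The chart is tilted about 3° clockwise and viewed slightly from above. Reading along the chart's y-axis, the South bar reaches 18°C.

18°C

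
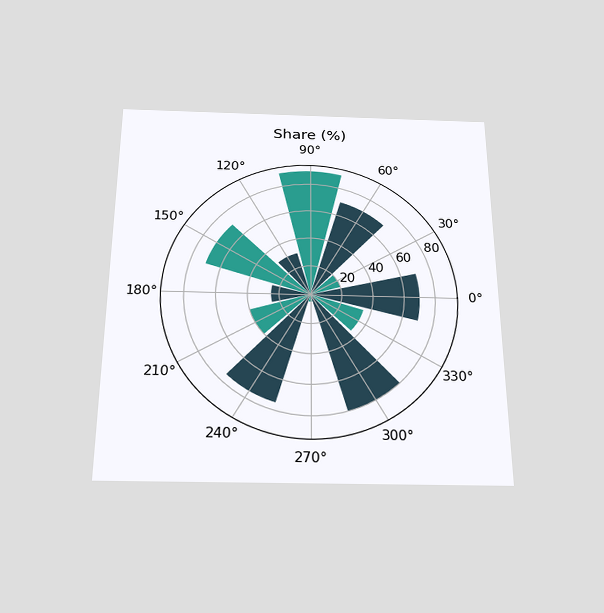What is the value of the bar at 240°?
The chart is viewed slightly from below. The bar at 240° reaches 75% on the radial axis.

75%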